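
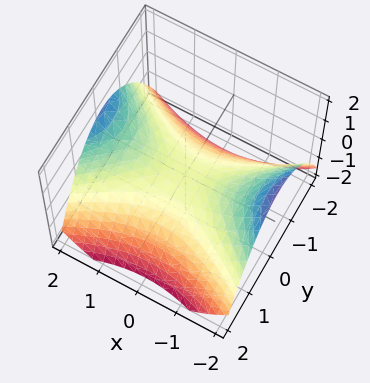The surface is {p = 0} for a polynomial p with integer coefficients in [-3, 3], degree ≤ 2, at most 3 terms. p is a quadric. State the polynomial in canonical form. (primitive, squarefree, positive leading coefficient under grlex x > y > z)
(a) Degree: a hyperbolic paraboloid; a quadric, so deg p = 2.
(b) Symmetries: it's symmetric under y → −y, forcing even powers of y; mirror symmetry x ↦ −x ⇒ only even powers of x.
(c) Reading off the gridlines: it meets the y-axis at y = 0 (among the integer gridlines); it crosses the x-axis at the gridline x = 0; it crosses the z-axis at the gridline z = 0.
(d) The integer polynomial consistent with all of this is the stated p.

x^2 - 2*y^2 - 3*z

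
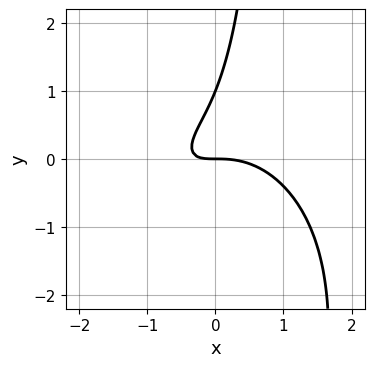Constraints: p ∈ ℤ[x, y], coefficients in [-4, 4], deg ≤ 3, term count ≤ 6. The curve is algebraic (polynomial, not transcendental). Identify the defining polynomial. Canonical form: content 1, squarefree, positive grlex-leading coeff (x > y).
2*x^3 + 2*x*y^2 + 3*x*y - 2*y^2 + 2*y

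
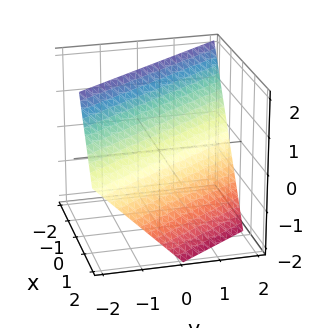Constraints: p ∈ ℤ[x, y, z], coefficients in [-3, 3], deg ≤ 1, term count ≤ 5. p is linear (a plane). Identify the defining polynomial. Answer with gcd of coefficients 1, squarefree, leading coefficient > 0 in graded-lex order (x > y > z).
3*x + 2*y + 2*z - 2

1. deg p = 1. The surface is flat (a plane).
2. Observable constraints: it meets the y-axis at y = 1 (among the integer gridlines); it meets the z-axis at z = 1 (among the integer gridlines).
3. Assembling these constraints gives the stated polynomial.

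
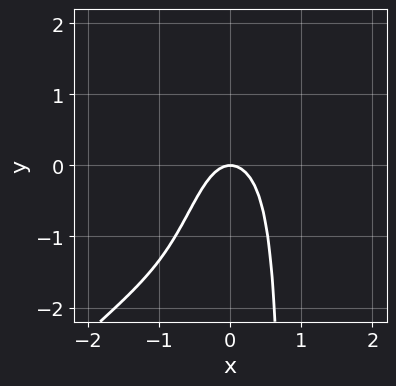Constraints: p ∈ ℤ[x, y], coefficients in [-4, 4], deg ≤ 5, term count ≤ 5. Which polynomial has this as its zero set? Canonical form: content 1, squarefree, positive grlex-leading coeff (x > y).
1. Degree: a generic line meets the curve in up to 4 points, so deg p = 4.
2. From the axis intercepts and sections: it crosses the x-axis at the gridline x = 0; it meets the y-axis at y = 0 (among the integer gridlines).
3. Matching integer coefficients to the picture gives p.

2*x^4 - 2*x^3*y + 2*x^2 + y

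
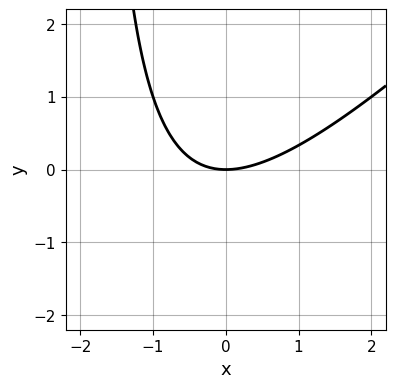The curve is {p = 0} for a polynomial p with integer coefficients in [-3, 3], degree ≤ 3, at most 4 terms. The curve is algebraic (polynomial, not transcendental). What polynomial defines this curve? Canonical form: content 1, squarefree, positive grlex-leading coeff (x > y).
x^2 - x*y - 2*y

(a) The degree is 2 — the shape is more complex than any degree-1 curve.
(b) Observable constraints: one y-axis crossing is at y = 0; one x-axis crossing is at x = 0.
(c) Fitting integer coefficients to these (and the overall shape) gives p.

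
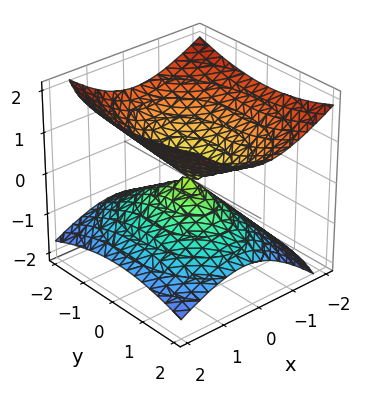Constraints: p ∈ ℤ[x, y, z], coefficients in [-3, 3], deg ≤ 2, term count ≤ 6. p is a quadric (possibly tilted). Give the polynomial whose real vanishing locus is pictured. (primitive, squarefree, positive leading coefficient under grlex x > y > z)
First, I count 2 distinct pieces.
Then, degree: no degree-1 surface has this shape, so deg p = 2.
Then, against the integer gridlines: one x-axis crossing is at x = 0; one y-axis crossing is at y = 0; it crosses the z-axis at the gridline z = 0.
Finally, solving for integer coefficients yields p as stated.

2*x^2 + x*z + y^2 - 3*z^2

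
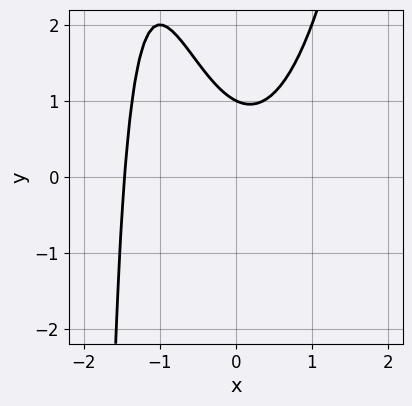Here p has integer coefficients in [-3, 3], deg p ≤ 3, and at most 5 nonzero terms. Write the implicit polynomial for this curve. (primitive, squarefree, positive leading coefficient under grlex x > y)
First, deg p = 3. A generic line meets the curve in up to 3 points.
Then, reading off the gridlines: it crosses the y-axis at the gridline y = 1.
Finally, solving for integer coefficients yields p as stated.

2*x^3 + 2*x^2 - x*y - 2*y + 2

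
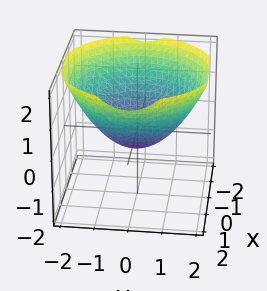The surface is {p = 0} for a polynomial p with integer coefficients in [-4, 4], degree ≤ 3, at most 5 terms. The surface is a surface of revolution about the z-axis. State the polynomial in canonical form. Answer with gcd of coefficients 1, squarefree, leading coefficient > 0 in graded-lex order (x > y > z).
deg p = 2. The shape is more complex than any degree-1 surface.
Symmetries: the surface is invariant under rotation about z: p = q(x² + y², z).
Observable constraints: the x-axis gridline crossings are at x ∈ {-1, 1}; a circular section at z = 1 has radius between 1 and 2.
Solving for integer coefficients yields p as stated. Check: (0, -1, 0) on the y-axis lies on the surface, and p(0, -1, 0) = 0. ✓

x^2 + y^2 - 2*z - 1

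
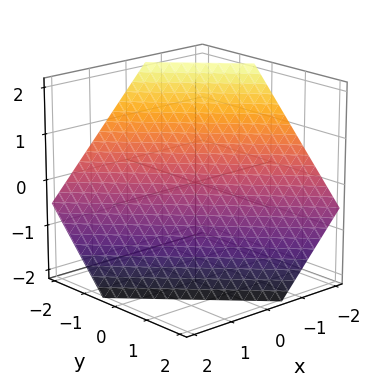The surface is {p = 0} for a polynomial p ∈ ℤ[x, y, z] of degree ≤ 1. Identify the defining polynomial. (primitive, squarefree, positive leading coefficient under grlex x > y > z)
3*x + 3*y + 3*z + 2

First, deg p = 1.
Finally, the integer polynomial consistent with all of this is the stated p.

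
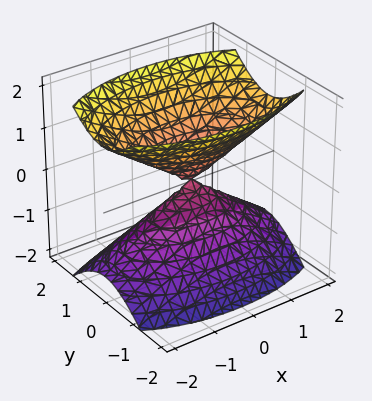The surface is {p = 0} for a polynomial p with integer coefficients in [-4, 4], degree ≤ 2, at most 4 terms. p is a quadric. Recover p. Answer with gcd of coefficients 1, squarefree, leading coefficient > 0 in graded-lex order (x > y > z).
x^2 + 3*y^2 - 2*z^2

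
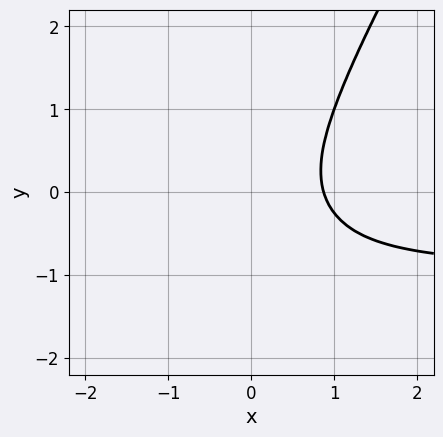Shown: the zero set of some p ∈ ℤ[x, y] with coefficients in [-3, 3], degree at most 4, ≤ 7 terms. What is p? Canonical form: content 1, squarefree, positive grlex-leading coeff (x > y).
First, degree: a generic line meets the curve in up to 4 points, so deg p = 4.
Next, against the integer gridlines: it misses every integer gridline on the y-axis.
Finally, fitting integer coefficients to these (and the overall shape) gives p.

3*x^3*y - 2*x^2*y^2 + 3*x^3 - 2*y^2 - 2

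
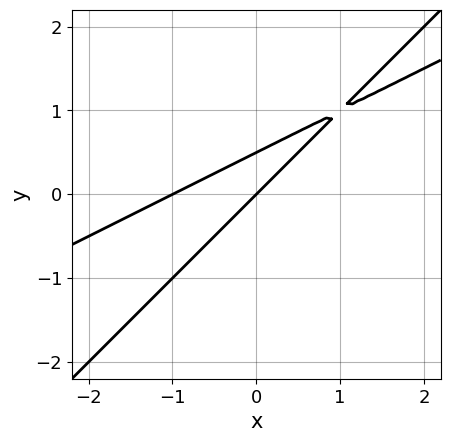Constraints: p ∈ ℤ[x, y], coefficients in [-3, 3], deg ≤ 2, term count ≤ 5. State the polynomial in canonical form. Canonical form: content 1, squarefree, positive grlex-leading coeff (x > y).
1. The degree is 2 — no degree-1 curve has this shape.
2. Against the integer gridlines: it meets the y-axis at y = 0 (among the integer gridlines); the x-axis gridline crossings are at x ∈ {-1, 0}.
3. Fitting integer coefficients to these (and the overall shape) gives p.

x^2 - 3*x*y + 2*y^2 + x - y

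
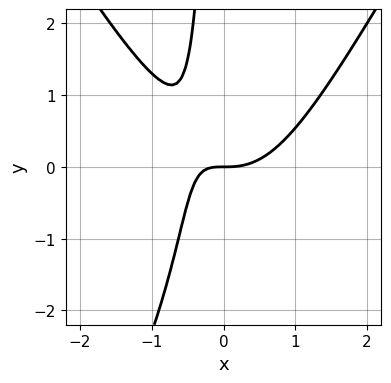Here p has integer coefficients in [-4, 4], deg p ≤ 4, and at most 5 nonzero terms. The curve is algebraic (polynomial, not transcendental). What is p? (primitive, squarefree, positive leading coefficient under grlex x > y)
First, the degree is 3 — the shape is more complex than any degree-2 curve.
Next, reading off the gridlines: one y-axis crossing is at y = 0; one x-axis crossing is at x = 0.
Finally, fitting integer coefficients to these (and the overall shape) gives p.

3*x^3 - x*y^2 - 3*x*y - 2*y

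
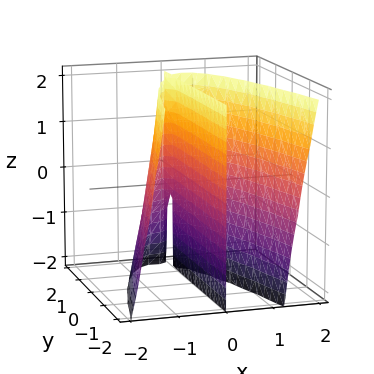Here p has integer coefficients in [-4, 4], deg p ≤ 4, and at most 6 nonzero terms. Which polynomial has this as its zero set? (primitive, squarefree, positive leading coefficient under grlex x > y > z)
Degree: a generic line meets the surface in up to 3 points, so deg p = 3.
Reading off the gridlines: the x-axis gridline crossings are at x ∈ {-1, 0, 1}; the visible y-axis segment lies entirely on the surface; the visible z-axis segment lies entirely on the surface.
Assembling these constraints gives the stated polynomial.

3*x^3 - x^2*z + 2*x*y - 3*x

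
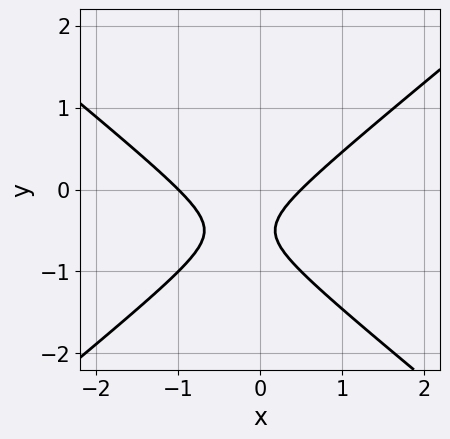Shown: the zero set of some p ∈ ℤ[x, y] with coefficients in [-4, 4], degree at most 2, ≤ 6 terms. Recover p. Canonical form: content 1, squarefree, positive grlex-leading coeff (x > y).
2*x^2 - 3*y^2 + x - 3*y - 1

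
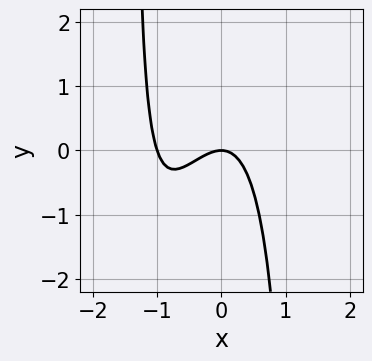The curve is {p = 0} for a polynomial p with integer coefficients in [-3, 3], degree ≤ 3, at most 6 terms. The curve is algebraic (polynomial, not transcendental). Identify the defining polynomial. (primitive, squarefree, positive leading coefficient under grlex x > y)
3*x^3 - x^2*y + 3*x^2 + 2*y

First, deg p = 3. No degree-2 curve has this shape.
Next, from the axis intercepts and sections: it meets the y-axis at y = 0 (among the integer gridlines); among the integer gridlines, it crosses the x-axis at x ∈ {-1, 0}.
Finally, solving for integer coefficients yields p as stated.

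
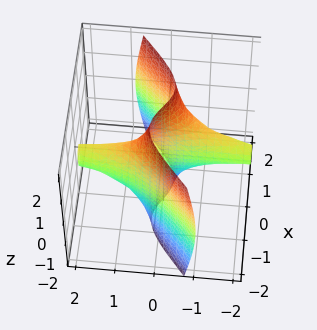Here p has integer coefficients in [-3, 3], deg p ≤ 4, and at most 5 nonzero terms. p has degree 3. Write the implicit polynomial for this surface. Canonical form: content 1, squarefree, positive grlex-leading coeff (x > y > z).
2*x^3 - 3*x^2*y - y*z^2 - 3*x

1. Degree: no degree-2 surface has this shape, so deg p = 3.
2. From the visible intercepts: one x-axis crossing is at x = 0; the visible z-axis segment lies entirely on the surface; the visible y-axis segment lies entirely on the surface.
3. Fitting integer coefficients to these (and the overall shape) gives p.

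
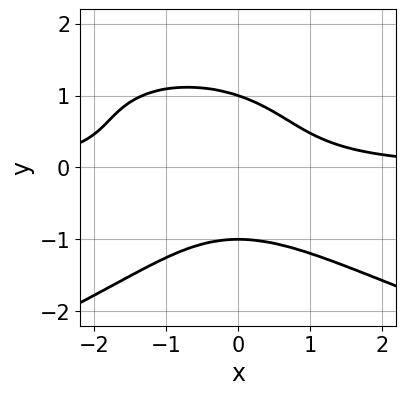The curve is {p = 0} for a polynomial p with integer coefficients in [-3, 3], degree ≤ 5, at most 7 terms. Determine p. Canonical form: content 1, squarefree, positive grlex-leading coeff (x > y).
(a) Degree: a generic line meets the curve in up to 4 points, so deg p = 4.
(b) Observable constraints: no x-intercept at any integer in the box; the y-axis gridline crossings are at y ∈ {-1, 1}.
(c) Solving for integer coefficients yields p as stated.

3*y^4 + 3*x^2*y + 2*x*y^2 + 2*x*y - 3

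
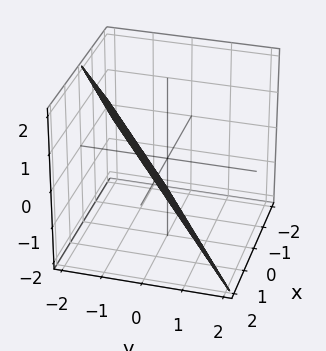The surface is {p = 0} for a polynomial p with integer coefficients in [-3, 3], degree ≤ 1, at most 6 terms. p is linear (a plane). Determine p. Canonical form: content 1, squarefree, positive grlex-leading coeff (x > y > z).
1. deg p = 1.
2. Checking where it meets the axes: it crosses the x-axis at the gridline x = 1; it crosses the z-axis at the gridline z = -1.
3. These observations pin down the coefficients.

2*x - 3*y - 2*z - 2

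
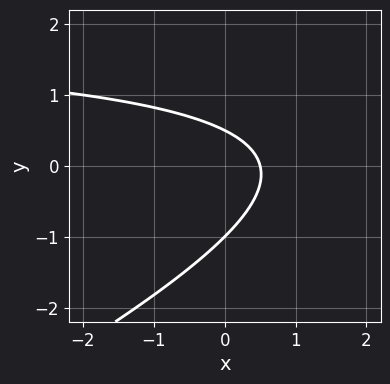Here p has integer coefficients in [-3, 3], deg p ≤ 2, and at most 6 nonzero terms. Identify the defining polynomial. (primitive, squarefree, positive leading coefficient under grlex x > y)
(a) Degree: no degree-1 curve has this shape, so deg p = 2.
(b) From the visible intercepts: one y-axis crossing is at y = -1.
(c) Assembling these constraints gives the stated polynomial.

x*y - 2*y^2 - 2*x - y + 1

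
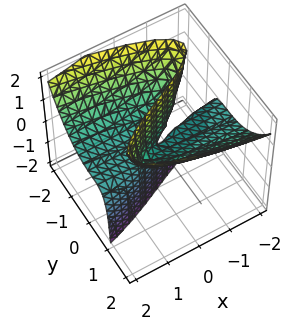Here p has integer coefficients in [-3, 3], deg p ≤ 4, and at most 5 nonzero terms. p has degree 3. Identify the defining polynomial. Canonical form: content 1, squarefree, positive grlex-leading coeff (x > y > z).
First, the degree is 3 — a generic line meets the surface in up to 3 points.
Then, against the integer gridlines: the visible z-axis segment lies entirely on the surface; every point of the x-axis in the box is on the surface; it crosses the y-axis at the gridline y = 0.
Finally, together with the visible shape, these determine p as stated.

y^3 + x*z - 2*y*z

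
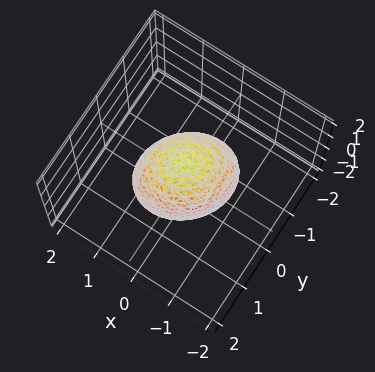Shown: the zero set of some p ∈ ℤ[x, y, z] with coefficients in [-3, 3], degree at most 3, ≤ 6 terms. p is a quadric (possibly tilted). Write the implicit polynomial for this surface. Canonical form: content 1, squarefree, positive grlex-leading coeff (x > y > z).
deg p = 2. No degree-1 surface has this shape.
Observable constraints: the x-axis gridline crossings are at x ∈ {-1, 1}; the y-axis gridline crossings are at y ∈ {-1, 1}.
The integer polynomial consistent with all of this is the stated p.

2*x^2 - x*y + 2*y^2 + z^2 - 2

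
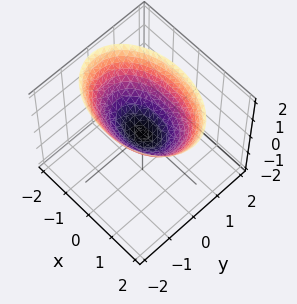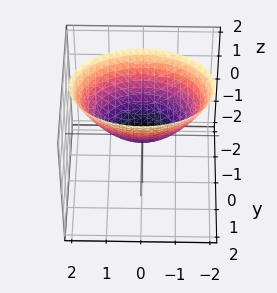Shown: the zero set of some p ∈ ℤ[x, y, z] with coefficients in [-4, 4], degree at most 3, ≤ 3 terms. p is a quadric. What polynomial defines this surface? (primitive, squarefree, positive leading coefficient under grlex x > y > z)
x^2 + 2*y^2 - 2*z

deg p = 2.
Symmetries: mirror symmetry x ↦ −x ⇒ only even powers of x; it's symmetric under y → −y, forcing even powers of y.
Against the integer gridlines: one z-axis crossing is at z = 0; it meets the y-axis at y = 0 (among the integer gridlines).
Solving for integer coefficients yields p as stated.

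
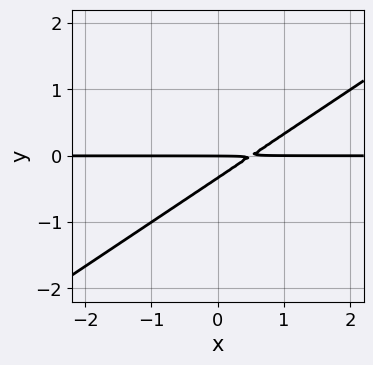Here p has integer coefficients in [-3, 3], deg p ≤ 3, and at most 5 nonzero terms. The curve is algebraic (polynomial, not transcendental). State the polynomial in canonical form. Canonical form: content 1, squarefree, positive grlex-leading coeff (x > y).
1. The degree is 2 — a generic line meets the curve in up to 2 points.
2. From the visible intercepts: one y-axis crossing is at y = 0; the visible x-axis segment lies entirely on the curve.
3. Together with the visible shape, these determine p as stated.

2*x*y - 3*y^2 - y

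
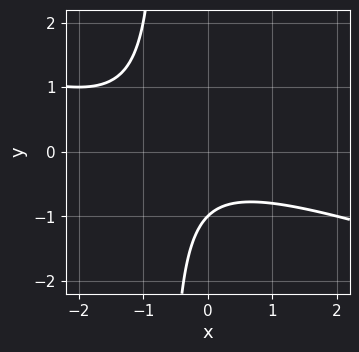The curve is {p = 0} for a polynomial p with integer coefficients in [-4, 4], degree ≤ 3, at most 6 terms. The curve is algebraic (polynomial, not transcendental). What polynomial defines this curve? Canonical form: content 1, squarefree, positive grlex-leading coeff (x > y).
1. The degree is 2 — a generic line meets the curve in up to 2 points.
2. Reading off the gridlines: one y-axis crossing is at y = -1; no x-intercept at any integer in the box.
3. Solving for integer coefficients yields p as stated.

x^2 + 3*x*y + x + 2*y + 2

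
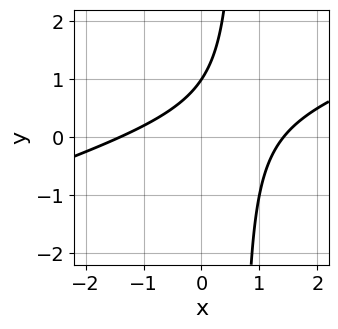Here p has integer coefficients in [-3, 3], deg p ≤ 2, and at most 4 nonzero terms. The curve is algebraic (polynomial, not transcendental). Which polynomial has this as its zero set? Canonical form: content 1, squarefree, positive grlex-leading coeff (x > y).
(a) Degree: no degree-1 curve has this shape, so deg p = 2.
(b) From the visible intercepts: one y-axis crossing is at y = 1.
(c) The integer polynomial consistent with all of this is the stated p.

x^2 - 3*x*y + 2*y - 2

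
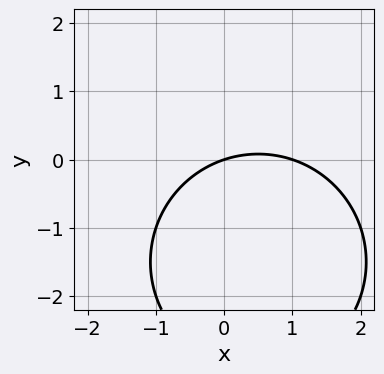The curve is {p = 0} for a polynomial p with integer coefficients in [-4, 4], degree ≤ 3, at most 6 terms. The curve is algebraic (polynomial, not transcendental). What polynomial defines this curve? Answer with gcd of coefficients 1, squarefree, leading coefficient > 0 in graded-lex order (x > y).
(a) The degree is 2 — a generic line meets the curve in up to 2 points.
(b) From the axis intercepts and sections: the x-axis gridline crossings are at x ∈ {0, 1}; it crosses the y-axis at the gridline y = 0.
(c) These observations pin down the coefficients.

x^2 + y^2 - x + 3*y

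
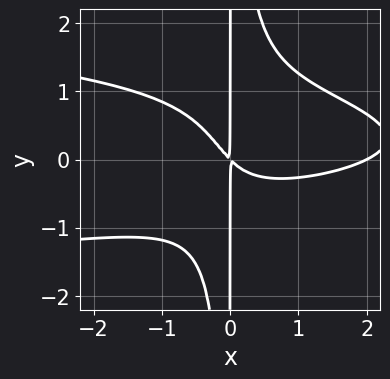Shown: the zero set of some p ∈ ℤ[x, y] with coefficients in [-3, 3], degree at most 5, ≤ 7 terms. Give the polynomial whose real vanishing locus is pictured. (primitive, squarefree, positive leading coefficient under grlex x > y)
First, degree: the shape is more complex than any degree-3 curve, so deg p = 4.
Then, reading off the gridlines: the visible y-axis segment lies entirely on the curve; it crosses the x-axis at the gridline x = 2.
Finally, matching integer coefficients to the picture gives p.

3*x^2*y^2 + x^3 - x^2*y - 2*x^2 - 2*x*y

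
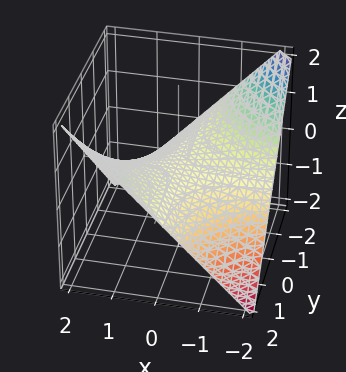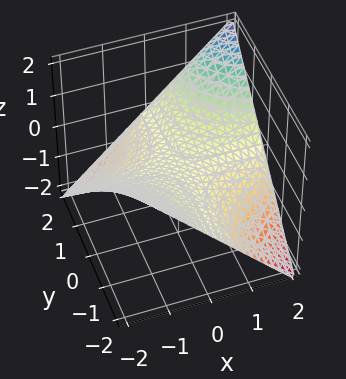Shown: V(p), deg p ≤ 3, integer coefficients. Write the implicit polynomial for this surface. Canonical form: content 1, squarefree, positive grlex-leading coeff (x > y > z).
deg p = 2.
Against the integer gridlines: every point of the y-axis in the box is on the surface; one z-axis crossing is at z = 0; the visible x-axis segment lies entirely on the surface.
These observations pin down the coefficients.

x*y - 2*z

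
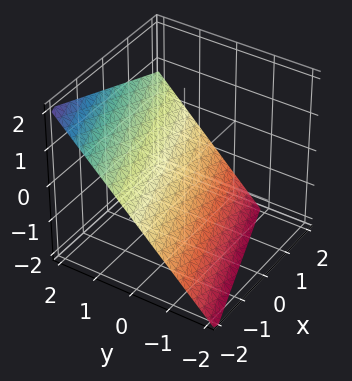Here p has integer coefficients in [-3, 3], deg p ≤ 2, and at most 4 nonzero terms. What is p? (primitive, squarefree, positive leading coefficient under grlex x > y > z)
The degree is 1 — every cross-section is a straight line — this is a plane.
From the axis intercepts and sections: it crosses the x-axis at the gridline x = -2.
These observations pin down the coefficients.

x - 3*y + 3*z + 2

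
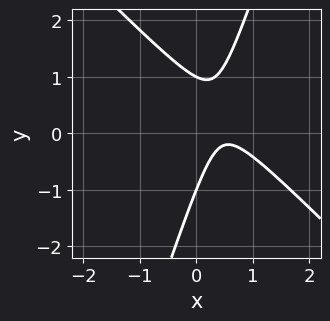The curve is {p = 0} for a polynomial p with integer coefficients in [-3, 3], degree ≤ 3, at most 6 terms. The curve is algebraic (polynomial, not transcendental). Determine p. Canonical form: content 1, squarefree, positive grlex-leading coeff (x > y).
3*x^2 + 2*x*y - y^2 - 3*x + 1

First, degree: no degree-1 curve has this shape, so deg p = 2.
Then, from the visible intercepts: no x-intercept at any integer in the box; among the integer gridlines, it crosses the y-axis at y ∈ {-1, 1}.
Finally, matching integer coefficients to the picture gives p.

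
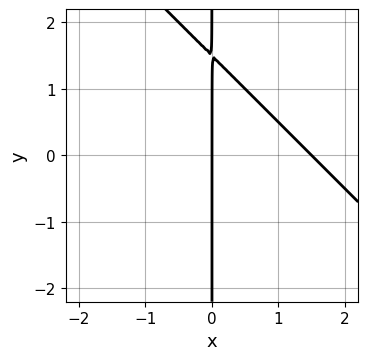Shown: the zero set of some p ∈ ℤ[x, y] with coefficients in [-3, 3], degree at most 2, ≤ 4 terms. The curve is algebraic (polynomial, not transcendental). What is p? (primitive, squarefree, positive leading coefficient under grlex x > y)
2*x^2 + 2*x*y - 3*x

1. Degree: no degree-1 curve has this shape, so deg p = 2.
2. From the visible intercepts: the visible y-axis segment lies entirely on the curve; one x-axis crossing is at x = 0.
3. Solving for integer coefficients yields p as stated.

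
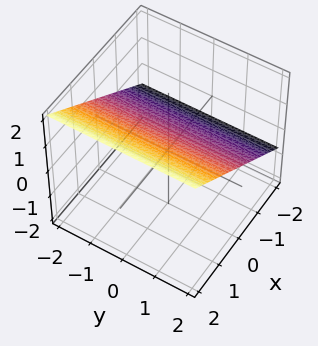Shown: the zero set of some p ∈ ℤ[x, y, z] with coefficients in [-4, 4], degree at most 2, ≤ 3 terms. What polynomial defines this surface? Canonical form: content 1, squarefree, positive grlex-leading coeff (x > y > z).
2*x - 3*z + 2

(a) deg p = 1. The surface is flat (a plane).
(b) Reading off the gridlines: the surface avoids every integer y-axis point in the box; it meets the x-axis at x = -1 (among the integer gridlines).
(c) Fitting integer coefficients to these (and the overall shape) gives p.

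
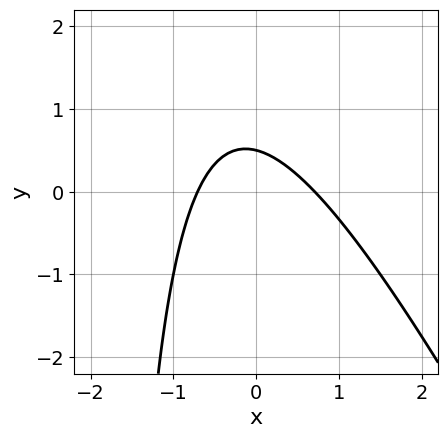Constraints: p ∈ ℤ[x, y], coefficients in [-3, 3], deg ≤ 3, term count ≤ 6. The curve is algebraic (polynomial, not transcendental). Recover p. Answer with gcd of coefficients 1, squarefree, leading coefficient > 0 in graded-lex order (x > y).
First, degree: a generic line meets the curve in up to 2 points, so deg p = 2.
Finally, matching integer coefficients to the picture gives p.

2*x^2 + x*y + 2*y - 1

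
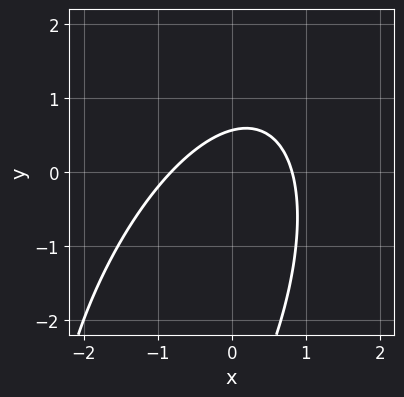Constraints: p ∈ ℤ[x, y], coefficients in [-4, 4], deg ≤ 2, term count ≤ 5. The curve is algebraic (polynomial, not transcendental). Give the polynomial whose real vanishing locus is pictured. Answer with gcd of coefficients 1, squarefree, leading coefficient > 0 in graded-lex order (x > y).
(a) The degree is 2 — no degree-1 curve has this shape.
(b) Solving for integer coefficients yields p as stated.

3*x^2 - 2*x*y + y^2 + 3*y - 2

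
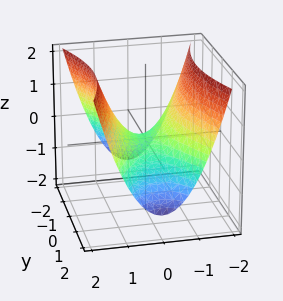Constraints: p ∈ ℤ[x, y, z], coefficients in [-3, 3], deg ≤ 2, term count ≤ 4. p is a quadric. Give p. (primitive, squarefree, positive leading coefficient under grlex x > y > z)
3*x^2 - y^2 - 3*z

1. Degree: a saddle surface; a quadric, so deg p = 2.
2. Symmetries: mirror symmetry y ↦ −y ⇒ only even powers of y; it's symmetric under x → −x, forcing even powers of x.
3. Checking where it meets the axes: one z-axis crossing is at z = 0; it meets the y-axis at y = 0 (among the integer gridlines).
4. Fitting integer coefficients to these (and the overall shape) gives p.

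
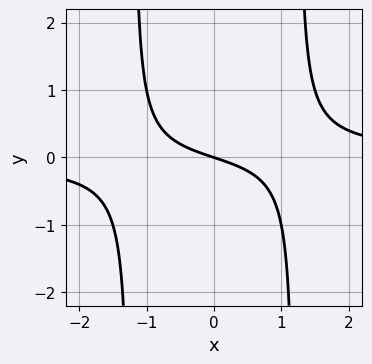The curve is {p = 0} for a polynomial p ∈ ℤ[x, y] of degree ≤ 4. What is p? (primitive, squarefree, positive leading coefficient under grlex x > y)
2*x^2*y - x - 3*y

First, deg p = 3. No degree-2 curve has this shape.
Next, against the integer gridlines: it crosses the x-axis at the gridline x = 0; one y-axis crossing is at y = 0.
Finally, together with the visible shape, these determine p as stated.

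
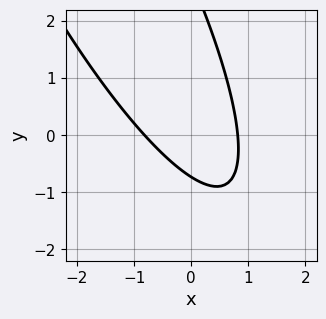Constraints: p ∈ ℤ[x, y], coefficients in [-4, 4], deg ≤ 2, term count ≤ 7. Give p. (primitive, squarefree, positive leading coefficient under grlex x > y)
(a) deg p = 2. A generic line meets the curve in up to 2 points.
(b) The integer polynomial consistent with all of this is the stated p.

3*x^2 + 3*x*y + y^2 - 2*y - 2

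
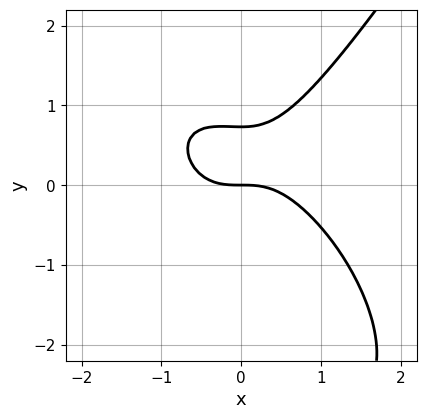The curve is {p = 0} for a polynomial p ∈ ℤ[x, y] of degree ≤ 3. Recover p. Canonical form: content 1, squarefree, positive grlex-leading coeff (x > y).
(a) deg p = 3. A generic line meets the curve in up to 3 points.
(b) Observable constraints: it meets the y-axis at y = 0 (among the integer gridlines); it crosses the x-axis at the gridline x = 0.
(c) Assembling these constraints gives the stated polynomial.

2*x^3 + x^2*y - y^3 - 2*y^2 + 2*y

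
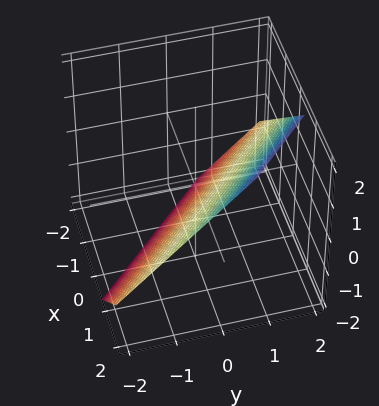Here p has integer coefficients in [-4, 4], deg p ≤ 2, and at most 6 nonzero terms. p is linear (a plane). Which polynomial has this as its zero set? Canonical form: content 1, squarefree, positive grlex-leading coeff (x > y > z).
3*x + 3*y - 3*z - 2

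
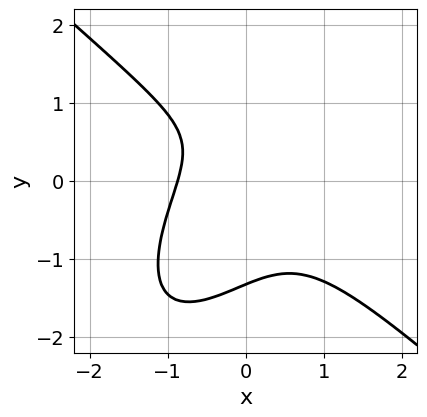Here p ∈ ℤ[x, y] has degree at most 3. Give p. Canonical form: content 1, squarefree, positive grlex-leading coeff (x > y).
deg p = 3.
Putting this together gives p.

3*x^3 - 2*x*y^2 + 2*y^3 - 2*y + 2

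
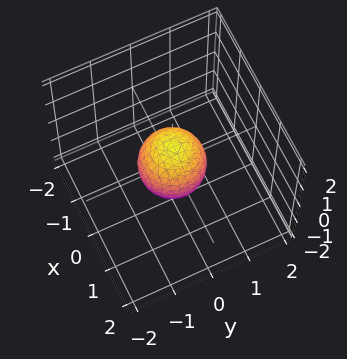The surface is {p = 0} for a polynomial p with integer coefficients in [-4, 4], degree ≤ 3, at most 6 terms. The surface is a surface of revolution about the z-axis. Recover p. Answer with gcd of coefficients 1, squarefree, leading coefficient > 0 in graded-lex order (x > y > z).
3*x^2 + 3*y^2 + 2*z^2 - 2

1. The degree is 2 — no degree-1 surface has this shape.
2. By symmetry, the surface is invariant under rotation about z: p = q(x² + y², z).
3. From the axis intercepts and sections: a circular section at z = 0 has radius between 0 and 1; the z-axis gridline crossings are at z ∈ {-1, 1}.
4. Assembling these constraints gives the stated polynomial.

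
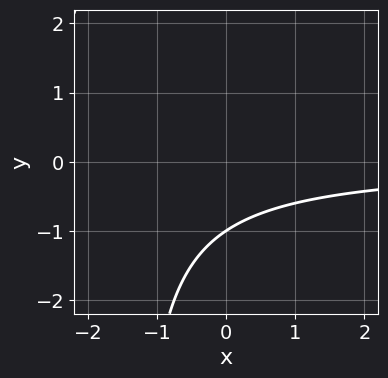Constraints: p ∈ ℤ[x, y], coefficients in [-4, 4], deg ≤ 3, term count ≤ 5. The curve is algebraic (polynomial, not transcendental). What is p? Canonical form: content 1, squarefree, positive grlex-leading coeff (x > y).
2*x*y + 3*y + 3

1. deg p = 2. A generic line meets the curve in up to 2 points.
2. Reading off the gridlines: it misses every integer gridline on the x-axis; it crosses the y-axis at the gridline y = -1.
3. Solving for integer coefficients yields p as stated.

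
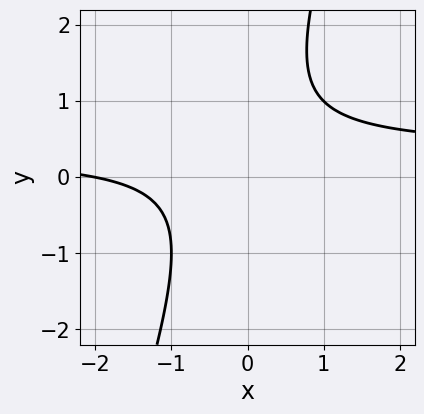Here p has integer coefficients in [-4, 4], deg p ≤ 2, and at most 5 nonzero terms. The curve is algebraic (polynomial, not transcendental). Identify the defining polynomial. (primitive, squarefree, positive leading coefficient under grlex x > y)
3*x*y - y^2 - x + y - 2

(a) The degree is 2 — the shape is more complex than any degree-1 curve.
(b) Observable constraints: it meets the x-axis at x = -2 (among the integer gridlines); no y-intercept at any integer in the box.
(c) Fitting integer coefficients to these (and the overall shape) gives p.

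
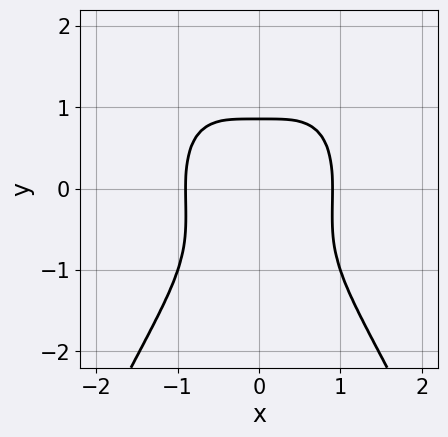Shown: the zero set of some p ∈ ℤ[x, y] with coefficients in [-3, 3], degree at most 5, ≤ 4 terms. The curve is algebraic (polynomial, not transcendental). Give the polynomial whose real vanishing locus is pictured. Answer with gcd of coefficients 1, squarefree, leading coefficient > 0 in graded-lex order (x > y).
3*x^4 + 2*y^3 + y^2 - 2

Degree: a generic line meets the curve in up to 4 points, so deg p = 4.
Symmetries: mirror symmetry x ↦ −x ⇒ only even powers of x.
The integer polynomial consistent with all of this is the stated p.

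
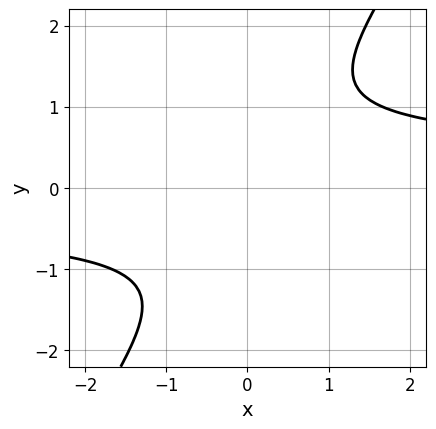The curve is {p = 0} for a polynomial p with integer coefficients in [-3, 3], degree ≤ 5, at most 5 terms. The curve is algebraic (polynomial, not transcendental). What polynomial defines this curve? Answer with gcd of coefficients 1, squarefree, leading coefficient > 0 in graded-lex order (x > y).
deg p = 4. The shape is more complex than any degree-3 curve.
Against the integer gridlines: it misses every integer gridline on the x-axis; the curve avoids every integer y-axis point in the box.
Putting this together gives p.

3*x*y^3 - 2*y^4 - 3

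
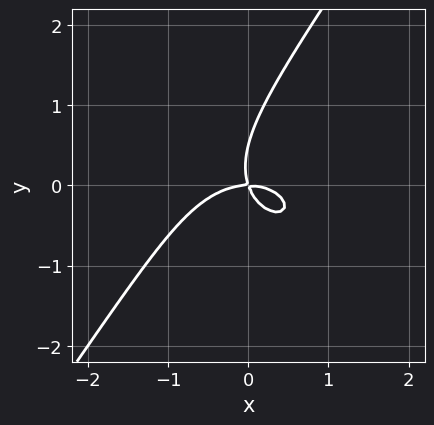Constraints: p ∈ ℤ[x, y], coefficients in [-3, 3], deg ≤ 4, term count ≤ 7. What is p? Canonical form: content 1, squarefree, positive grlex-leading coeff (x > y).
(a) deg p = 3. A generic line meets the curve in up to 3 points.
(b) From the visible intercepts: it crosses the y-axis at the gridline y = 0; it crosses the x-axis at the gridline x = 0.
(c) Matching integer coefficients to the picture gives p.

2*x^3 + 2*x*y^2 - 2*y^3 + 3*x*y + y^2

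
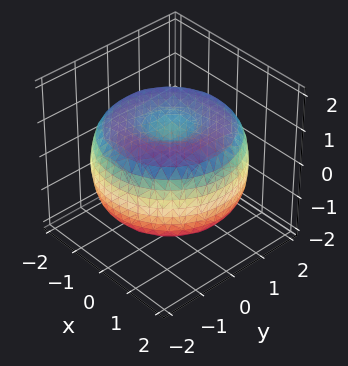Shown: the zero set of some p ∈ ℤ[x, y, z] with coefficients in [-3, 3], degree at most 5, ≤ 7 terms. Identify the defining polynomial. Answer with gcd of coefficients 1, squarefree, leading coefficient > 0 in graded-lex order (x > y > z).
x^4 + 2*x^2*y^2 + y^4 - 3*x^2 - 3*y^2 + 3*z^2 - 2

First, deg p = 4.
Then, by symmetry, every cross-section ⟂ z is a circle, so x, y appear only via x² + y².
Then, checking where it meets the axes: a circular section at z = 0 has radius between 1 and 2.
Finally, solving for integer coefficients yields p as stated.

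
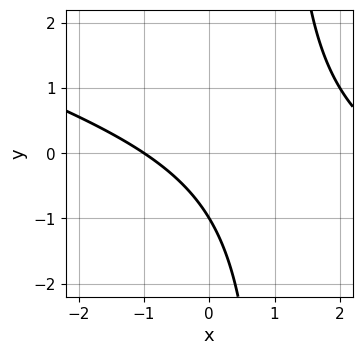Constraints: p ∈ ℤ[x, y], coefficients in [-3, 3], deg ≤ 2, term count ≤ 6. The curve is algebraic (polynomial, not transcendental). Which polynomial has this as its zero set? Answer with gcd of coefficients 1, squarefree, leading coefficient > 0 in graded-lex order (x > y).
x^2 + 3*x*y - 2*x - 3*y - 3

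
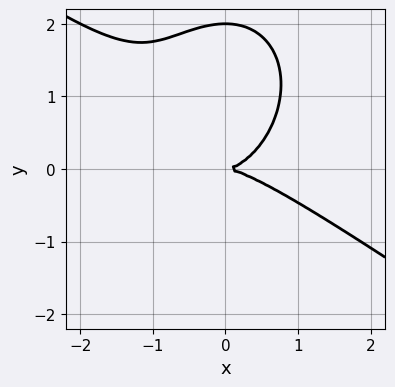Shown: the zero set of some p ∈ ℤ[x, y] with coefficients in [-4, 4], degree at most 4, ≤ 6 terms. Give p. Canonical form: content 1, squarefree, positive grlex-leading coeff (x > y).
x^3 + x^2*y + y^3 - 2*y^2

First, degree: the shape is more complex than any degree-2 curve, so deg p = 3.
Next, from the axis intercepts and sections: among the integer gridlines, it crosses the y-axis at y ∈ {0, 2}; it crosses the x-axis at the gridline x = 0.
Finally, matching integer coefficients to the picture gives p.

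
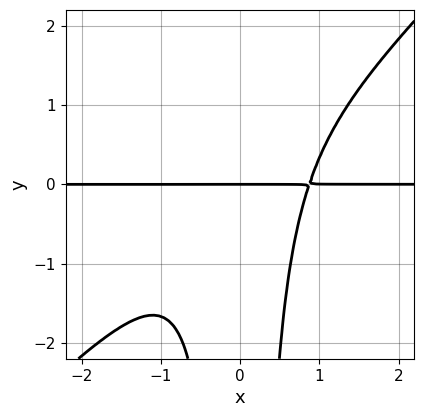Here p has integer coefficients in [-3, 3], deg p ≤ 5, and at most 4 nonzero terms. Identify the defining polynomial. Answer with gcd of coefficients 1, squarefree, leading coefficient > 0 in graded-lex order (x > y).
3*x^3*y - 3*x^2*y^2 - 2*y

(a) Degree: a generic line meets the curve in up to 4 points, so deg p = 4.
(b) Checking where it meets the axes: it meets the y-axis at y = 0 (among the integer gridlines); the visible x-axis segment lies entirely on the curve.
(c) Assembling these constraints gives the stated polynomial.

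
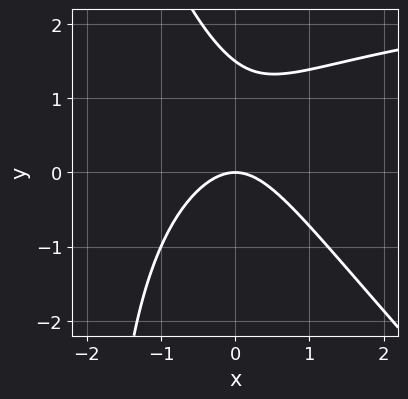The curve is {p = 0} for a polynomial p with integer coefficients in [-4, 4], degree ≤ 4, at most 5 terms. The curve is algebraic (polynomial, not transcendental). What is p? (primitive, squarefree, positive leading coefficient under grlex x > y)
1. Degree: no degree-2 curve has this shape, so deg p = 3.
2. From the axis intercepts and sections: one y-axis crossing is at y = 0; one x-axis crossing is at x = 0.
3. Solving for integer coefficients yields p as stated.

x^2*y + x*y^2 - 3*x^2 + 2*y^2 - 3*y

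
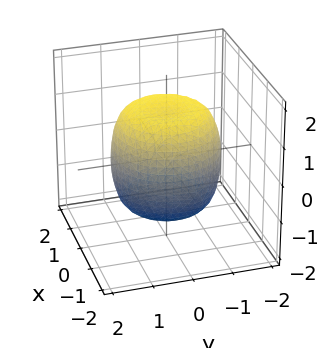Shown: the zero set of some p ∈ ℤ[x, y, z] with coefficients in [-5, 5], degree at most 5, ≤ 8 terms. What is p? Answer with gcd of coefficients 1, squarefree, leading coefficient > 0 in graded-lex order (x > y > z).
2*x^4 + 4*x^2*y^2 + 2*y^4 - 2*x^2 - 2*y^2 + 2*z^2 - 3

The degree is 4 — a generic line meets the surface in up to 4 points.
Symmetry: every cross-section ⟂ z is a circle, so x, y appear only via x² + y².
From the axis intercepts and sections: a circular section at z = -1 has radius between 1 and 2.
Solving for integer coefficients yields p as stated.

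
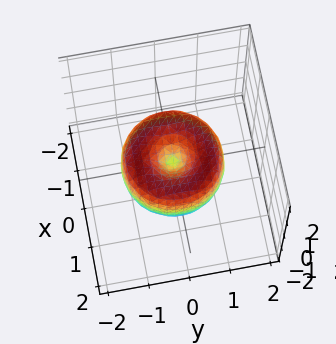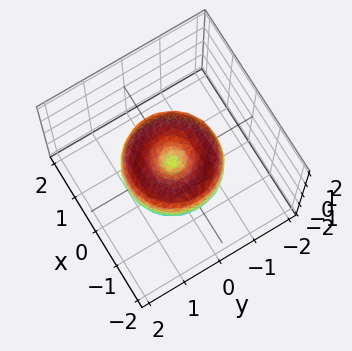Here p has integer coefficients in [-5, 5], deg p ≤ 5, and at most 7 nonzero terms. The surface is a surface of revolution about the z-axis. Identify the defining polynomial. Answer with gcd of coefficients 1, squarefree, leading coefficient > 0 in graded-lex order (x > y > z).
2*x^4 + 4*x^2*y^2 + 2*y^4 - 3*x^2 - 3*y^2 + 2*z^2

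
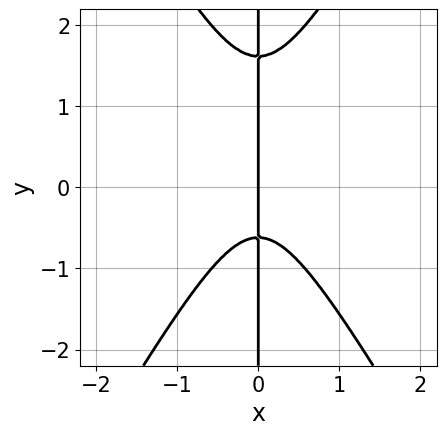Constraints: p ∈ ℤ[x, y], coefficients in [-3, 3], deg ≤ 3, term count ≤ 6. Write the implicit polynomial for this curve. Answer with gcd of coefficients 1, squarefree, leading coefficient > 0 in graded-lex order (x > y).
(a) Degree: a generic line meets the curve in up to 3 points, so deg p = 3.
(b) Checking where it meets the axes: one x-axis crossing is at x = 0; every point of the y-axis in the box is on the curve.
(c) These observations pin down the coefficients.

3*x^3 - x*y^2 + x*y + x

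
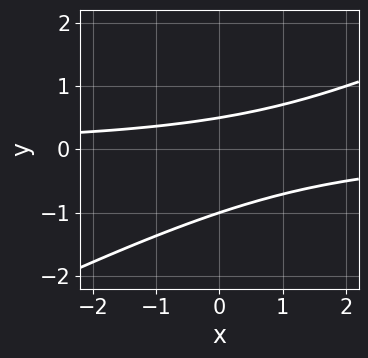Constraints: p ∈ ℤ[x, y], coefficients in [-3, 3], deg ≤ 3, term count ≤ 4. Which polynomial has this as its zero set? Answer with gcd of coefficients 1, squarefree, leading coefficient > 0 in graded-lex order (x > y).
deg p = 2. A generic line meets the curve in up to 2 points.
From the axis intercepts and sections: it meets the y-axis at y = -1 (among the integer gridlines); no x-intercept at any integer in the box.
Matching integer coefficients to the picture gives p.

x*y - 2*y^2 - y + 1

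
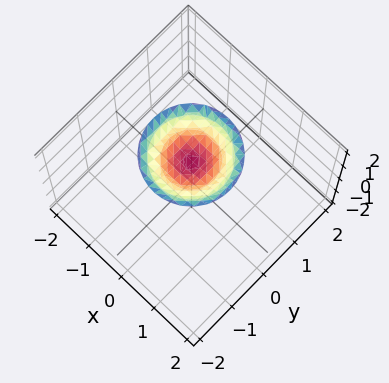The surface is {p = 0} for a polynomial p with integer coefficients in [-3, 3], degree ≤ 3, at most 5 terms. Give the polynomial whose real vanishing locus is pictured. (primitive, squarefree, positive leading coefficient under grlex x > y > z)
x^2 + y^2 - 2*z + 3

Degree: a generic line meets the surface in up to 2 points, so deg p = 2.
Symmetries: the surface is invariant under rotation about z: p = q(x² + y², z).
From the visible intercepts: it misses every integer gridline on the y-axis; the surface avoids every integer x-axis point in the box; a circular section at z = 2 has radius exactly 1.
Solving for integer coefficients yields p as stated.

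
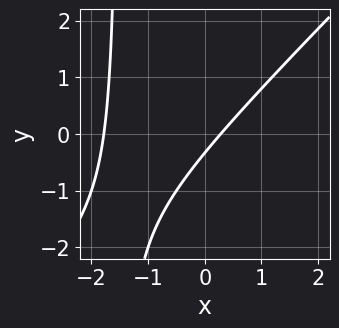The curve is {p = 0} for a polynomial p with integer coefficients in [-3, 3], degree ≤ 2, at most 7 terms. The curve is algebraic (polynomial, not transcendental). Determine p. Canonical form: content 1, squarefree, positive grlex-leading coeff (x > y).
2*x^2 - 2*x*y + 3*x - 3*y - 1

(a) Degree: no degree-1 curve has this shape, so deg p = 2.
(b) Solving for integer coefficients yields p as stated.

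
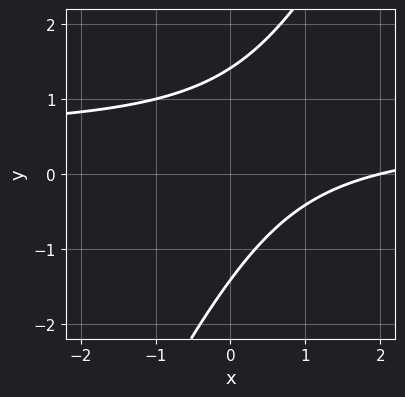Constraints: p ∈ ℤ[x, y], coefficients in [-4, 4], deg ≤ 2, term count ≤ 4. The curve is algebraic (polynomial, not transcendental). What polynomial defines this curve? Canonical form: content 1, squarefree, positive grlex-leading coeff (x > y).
1. deg p = 2. A generic line meets the curve in up to 2 points.
2. From the axis intercepts and sections: it meets the x-axis at x = 2 (among the integer gridlines).
3. The integer polynomial consistent with all of this is the stated p.

2*x*y - y^2 - x + 2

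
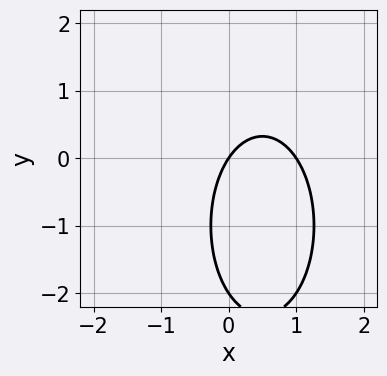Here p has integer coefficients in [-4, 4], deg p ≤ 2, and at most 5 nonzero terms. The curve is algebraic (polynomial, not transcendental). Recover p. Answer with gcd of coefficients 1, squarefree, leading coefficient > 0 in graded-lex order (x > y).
3*x^2 + y^2 - 3*x + 2*y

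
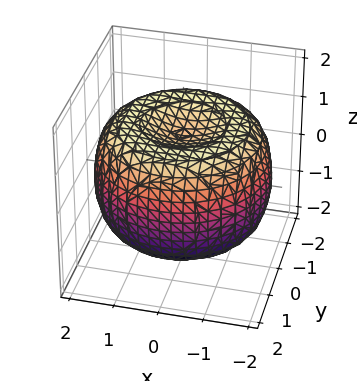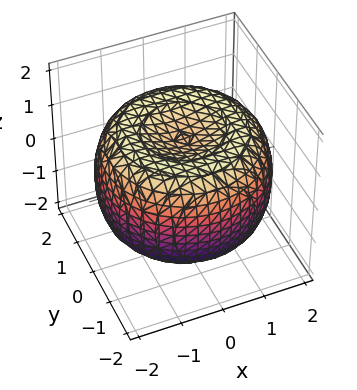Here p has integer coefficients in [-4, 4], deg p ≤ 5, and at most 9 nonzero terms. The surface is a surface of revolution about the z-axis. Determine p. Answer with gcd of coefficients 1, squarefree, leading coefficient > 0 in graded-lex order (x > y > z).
Degree: no degree-3 surface has this shape, so deg p = 4.
Symmetries: the z-axis is an axis of rotation, so x and y enter only as x² + y².
Against the integer gridlines: among the integer gridlines, it crosses the z-axis at z ∈ {-1, 1}; a circular section at z = 1 has radius between 1 and 2.
Assembling these constraints gives the stated polynomial.

x^4 + 2*x^2*y^2 + y^4 - 3*x^2 - 3*y^2 + 3*z^2 - 3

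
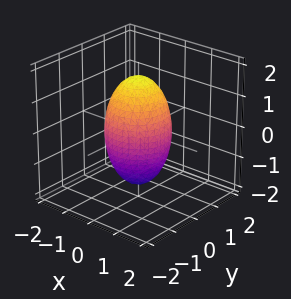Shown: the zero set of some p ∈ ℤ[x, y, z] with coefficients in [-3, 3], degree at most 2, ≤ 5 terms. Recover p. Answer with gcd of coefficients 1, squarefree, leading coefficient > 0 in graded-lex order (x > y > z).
The degree is 2 — a closed, bounded, convex surface; a quadric.
Symmetries: rotational symmetry about the z-axis ⇒ p depends on x, y only through x² + y²; it's symmetric under z → −z, forcing even powers of z.
Reading off the gridlines: a circular section at z = 0 has radius exactly 1; among the integer gridlines, it crosses the x-axis at x ∈ {-1, 1}.
Matching integer coefficients to the picture gives p.

3*x^2 + 3*y^2 + z^2 - 3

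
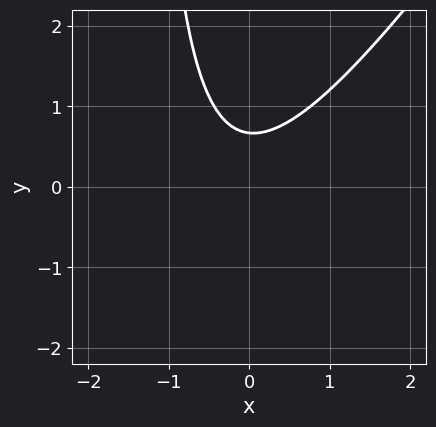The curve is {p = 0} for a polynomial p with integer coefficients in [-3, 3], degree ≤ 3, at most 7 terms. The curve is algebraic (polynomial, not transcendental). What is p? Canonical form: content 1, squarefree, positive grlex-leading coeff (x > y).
3*x^2 - 2*x*y + x - 3*y + 2

Degree: a generic line meets the curve in up to 2 points, so deg p = 2.
From the axis intercepts and sections: the curve avoids every integer x-axis point in the box.
Matching integer coefficients to the picture gives p.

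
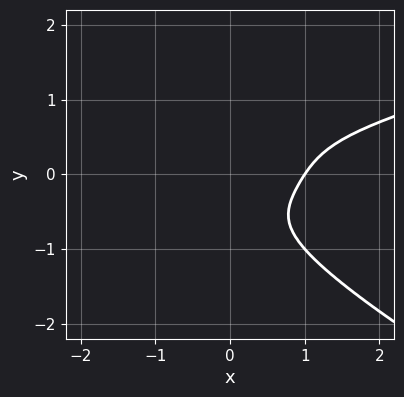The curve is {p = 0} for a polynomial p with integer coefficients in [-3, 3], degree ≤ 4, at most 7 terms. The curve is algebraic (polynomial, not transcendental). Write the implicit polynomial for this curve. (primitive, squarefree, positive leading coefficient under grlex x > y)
x*y^3 + 3*y^4 - x^3 + 2*x^2*y + 1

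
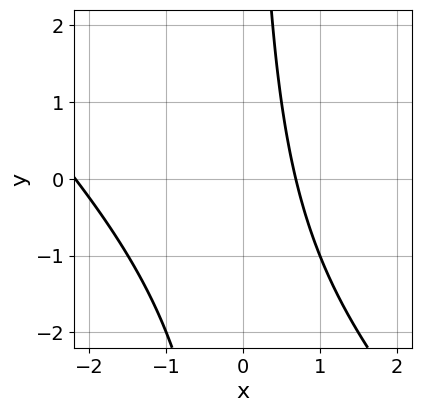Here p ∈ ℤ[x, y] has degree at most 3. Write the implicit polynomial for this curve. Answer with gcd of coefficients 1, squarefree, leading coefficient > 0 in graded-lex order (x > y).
2*x^2 + 2*x*y + 3*x - 3

(a) deg p = 2. No degree-1 curve has this shape.
(b) Observable constraints: no y-intercept at any integer in the box.
(c) The integer polynomial consistent with all of this is the stated p.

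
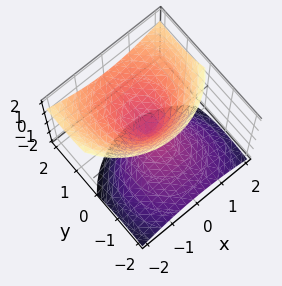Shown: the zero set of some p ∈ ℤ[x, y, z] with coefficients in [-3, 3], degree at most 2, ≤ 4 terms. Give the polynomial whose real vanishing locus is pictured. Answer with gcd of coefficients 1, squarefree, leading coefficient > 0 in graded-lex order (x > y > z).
deg p = 2. A generic line meets the surface in up to 2 points.
From the visible intercepts: it crosses the z-axis at the gridline z = 0; it crosses the x-axis at the gridline x = 0; one y-axis crossing is at y = 0.
Matching integer coefficients to the picture gives p.

2*x^2 + 2*y^2 - 3*y*z - 2*z^2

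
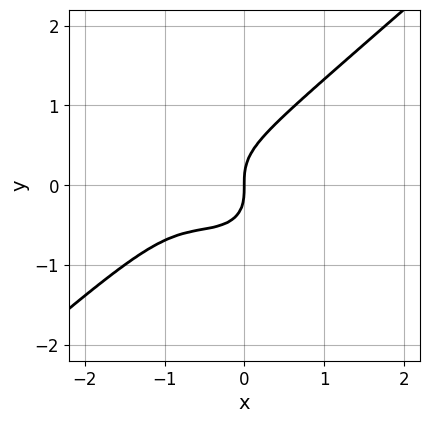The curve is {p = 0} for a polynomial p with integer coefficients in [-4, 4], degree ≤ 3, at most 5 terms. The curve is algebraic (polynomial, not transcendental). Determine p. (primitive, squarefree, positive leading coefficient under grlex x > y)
First, deg p = 3. A generic line meets the curve in up to 3 points.
Then, from the axis intercepts and sections: one y-axis crossing is at y = 0; it meets the x-axis at x = 0 (among the integer gridlines).
Finally, the integer polynomial consistent with all of this is the stated p.

2*x^3 - 3*y^3 + 3*x^2 + 2*x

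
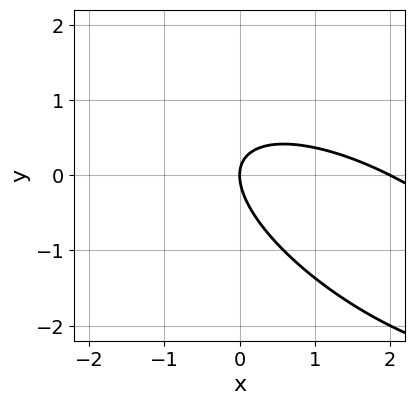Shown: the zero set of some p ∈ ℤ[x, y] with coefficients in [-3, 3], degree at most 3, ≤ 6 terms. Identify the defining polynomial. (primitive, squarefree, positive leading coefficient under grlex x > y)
1. Degree: no degree-1 curve has this shape, so deg p = 2.
2. Against the integer gridlines: the x-axis gridline crossings are at x ∈ {0, 2}; it meets the y-axis at y = 0 (among the integer gridlines).
3. Putting this together gives p.

x^2 + 2*x*y + 2*y^2 - 2*x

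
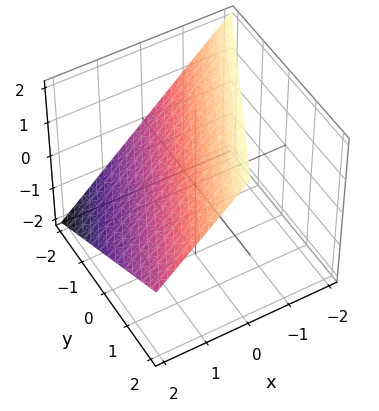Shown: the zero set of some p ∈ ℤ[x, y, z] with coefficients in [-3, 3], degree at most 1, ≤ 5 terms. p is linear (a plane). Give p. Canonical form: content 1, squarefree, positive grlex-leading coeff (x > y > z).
2*x - y + 2*z - 2

First, degree: the surface is flat (a plane), so deg p = 1.
Next, from the visible intercepts: it crosses the y-axis at the gridline y = -2; it meets the x-axis at x = 1 (among the integer gridlines).
Finally, together with the visible shape, these determine p as stated. Check: (0, 0, 1) on the z-axis lies on the surface, and p(0, 0, 1) = 0. ✓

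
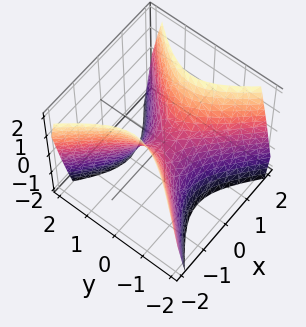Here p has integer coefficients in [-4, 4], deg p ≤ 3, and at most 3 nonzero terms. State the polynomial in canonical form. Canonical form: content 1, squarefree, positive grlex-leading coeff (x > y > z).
3*x^2 - 3*y^2 - 2*z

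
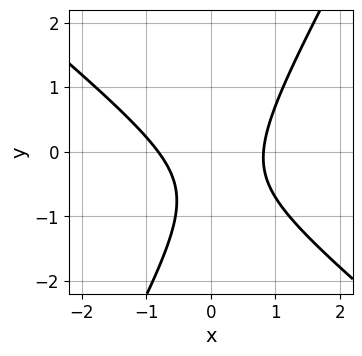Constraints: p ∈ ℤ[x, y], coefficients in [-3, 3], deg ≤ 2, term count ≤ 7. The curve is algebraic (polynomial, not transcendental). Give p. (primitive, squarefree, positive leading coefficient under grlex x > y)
(a) deg p = 2.
(b) From the axis intercepts and sections: no y-intercept at any integer in the box.
(c) The integer polynomial consistent with all of this is the stated p.

3*x^2 + 2*x*y - 2*y^2 - 2*y - 2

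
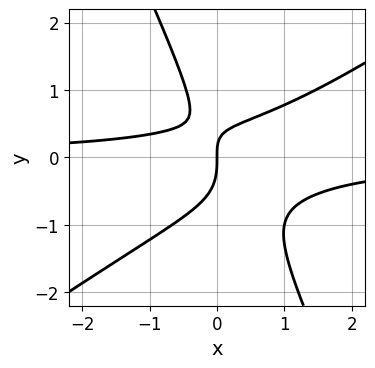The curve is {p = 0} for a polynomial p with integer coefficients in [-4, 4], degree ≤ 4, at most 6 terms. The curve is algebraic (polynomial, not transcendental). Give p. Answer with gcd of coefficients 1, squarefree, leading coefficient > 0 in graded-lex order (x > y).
3*x^2*y - 3*x*y^2 - 2*y^3 - 2*x*y + 2*x

First, deg p = 3. A generic line meets the curve in up to 3 points.
Then, reading off the gridlines: one x-axis crossing is at x = 0; one y-axis crossing is at y = 0.
Finally, solving for integer coefficients yields p as stated.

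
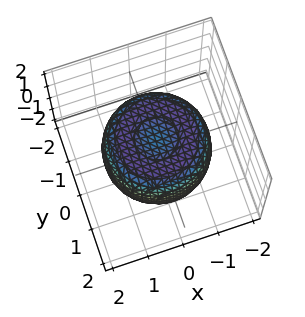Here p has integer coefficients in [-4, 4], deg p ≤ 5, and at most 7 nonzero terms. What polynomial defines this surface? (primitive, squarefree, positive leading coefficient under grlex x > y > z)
2*x^4 + 4*x^2*y^2 + 2*y^4 - 3*x^2 - 3*y^2 + 3*z^2 - 2

Degree: the shape is more complex than any degree-3 surface, so deg p = 4.
Symmetries: every cross-section ⟂ z is a circle, so x, y appear only via x² + y².
Reading off the gridlines: a circular section at z = -1 has radius between 0 and 1.
Fitting integer coefficients to these (and the overall shape) gives p.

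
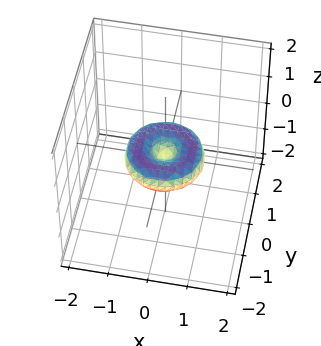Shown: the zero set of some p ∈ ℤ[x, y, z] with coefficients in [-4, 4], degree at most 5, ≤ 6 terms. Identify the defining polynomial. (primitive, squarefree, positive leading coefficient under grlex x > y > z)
x^4 + 2*x^2*y^2 + y^4 - x^2 - y^2 + 2*z^2

1. The degree is 4 — a generic line meets the surface in up to 4 points.
2. Symmetry: the z-axis is an axis of rotation, so x and y enter only as x² + y².
3. From the axis intercepts and sections: the y-axis gridline crossings are at y ∈ {-1, 0, 1}; one z-axis crossing is at z = 0; among the integer gridlines, it crosses the x-axis at x ∈ {-1, 0, 1}; a circular section at z = 0 has radius exactly 1.
4. Fitting integer coefficients to these (and the overall shape) gives p.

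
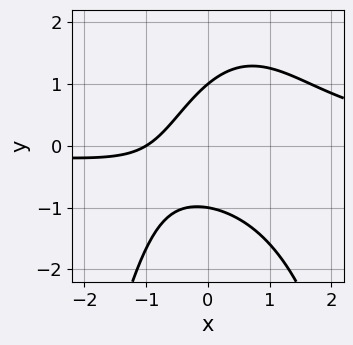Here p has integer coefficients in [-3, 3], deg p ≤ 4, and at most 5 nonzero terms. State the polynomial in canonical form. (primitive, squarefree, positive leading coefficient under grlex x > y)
1. Degree: the shape is more complex than any degree-2 curve, so deg p = 3.
2. Checking where it meets the axes: it meets the x-axis at x = -1 (among the integer gridlines); the y-axis gridline crossings are at y ∈ {-1, 1}.
3. Together with the visible shape, these determine p as stated.

3*x^2*y - 2*x*y + 3*y^2 - 3*x - 3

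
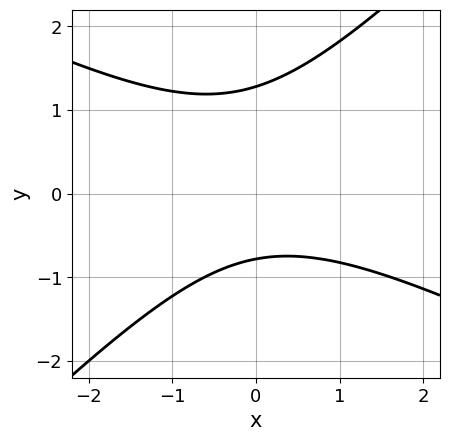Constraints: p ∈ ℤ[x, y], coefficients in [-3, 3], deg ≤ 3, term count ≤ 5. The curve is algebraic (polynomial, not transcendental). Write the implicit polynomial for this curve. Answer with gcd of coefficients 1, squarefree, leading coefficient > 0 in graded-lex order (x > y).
x^2 + x*y - 2*y^2 + y + 2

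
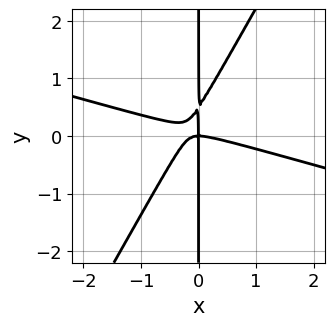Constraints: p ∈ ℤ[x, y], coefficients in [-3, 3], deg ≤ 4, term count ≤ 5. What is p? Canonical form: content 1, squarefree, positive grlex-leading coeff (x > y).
(a) deg p = 3. No degree-2 curve has this shape.
(b) Reading off the gridlines: it crosses the x-axis at the gridline x = 0; the visible y-axis segment lies entirely on the curve.
(c) The integer polynomial consistent with all of this is the stated p.

x^3 + 3*x^2*y - 2*x*y^2 + x*y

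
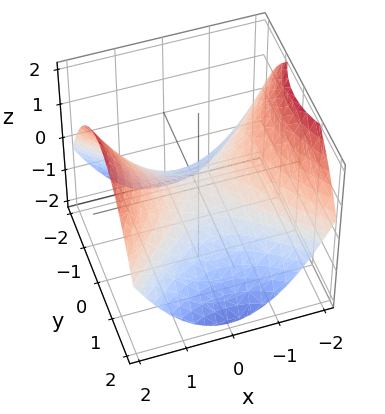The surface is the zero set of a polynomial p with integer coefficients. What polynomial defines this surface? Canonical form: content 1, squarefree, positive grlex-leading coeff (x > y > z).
(a) Degree: a saddle surface; a quadric, so deg p = 2.
(b) Symmetries: mirror symmetry x ↦ −x ⇒ only even powers of x; it's symmetric under y → −y, forcing even powers of y.
(c) From the visible intercepts: one z-axis crossing is at z = 0; it meets the y-axis at y = 0 (among the integer gridlines); one x-axis crossing is at x = 0.
(d) These observations pin down the coefficients.

x^2 - y^2 - 2*z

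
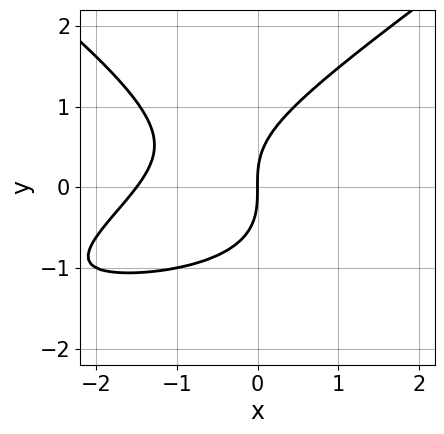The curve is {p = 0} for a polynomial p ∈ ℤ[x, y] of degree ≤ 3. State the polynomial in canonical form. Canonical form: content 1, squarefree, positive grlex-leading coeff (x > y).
deg p = 3.
Against the integer gridlines: one y-axis crossing is at y = 0; it crosses the x-axis at the gridline x = 0.
Matching integer coefficients to the picture gives p.

x^2*y - 2*y^3 + 2*x^2 + 3*x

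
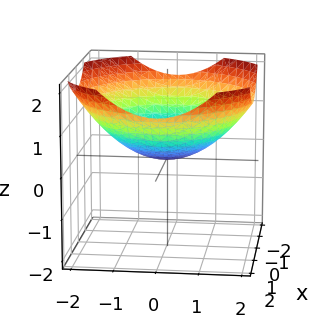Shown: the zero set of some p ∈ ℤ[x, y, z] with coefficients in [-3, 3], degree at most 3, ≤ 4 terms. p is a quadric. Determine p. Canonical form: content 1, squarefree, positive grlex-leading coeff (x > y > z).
x^2 + y^2 - 3*z

deg p = 2.
Symmetry: the surface is invariant under rotation about z: p = q(x² + y², z).
Against the integer gridlines: one z-axis crossing is at z = 0; a circular section at z = 1 has radius between 1 and 2; one y-axis crossing is at y = 0.
The integer polynomial consistent with all of this is the stated p.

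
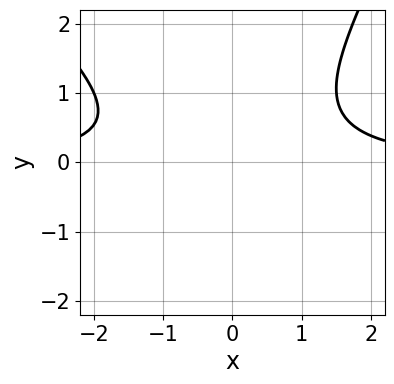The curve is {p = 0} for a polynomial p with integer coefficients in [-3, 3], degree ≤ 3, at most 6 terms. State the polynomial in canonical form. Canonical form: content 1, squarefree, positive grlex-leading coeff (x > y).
2*x^2*y + x*y^2 - y^3 - 2*y^2 - 3

Degree: a generic line meets the curve in up to 3 points, so deg p = 3.
From the visible intercepts: no y-intercept at any integer in the box; the curve avoids every integer x-axis point in the box.
Matching integer coefficients to the picture gives p.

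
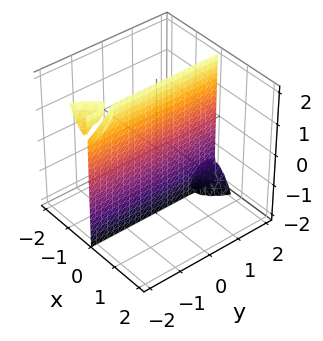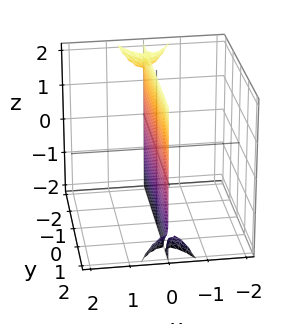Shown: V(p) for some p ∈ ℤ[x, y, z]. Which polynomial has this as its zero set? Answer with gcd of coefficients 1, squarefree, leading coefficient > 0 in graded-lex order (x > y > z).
1. There are 3 components.
2. The degree is 3 — the shape is more complex than any degree-2 surface.
3. Against the integer gridlines: the visible y-axis segment lies entirely on the surface; it meets the x-axis at x = 0 (among the integer gridlines); the visible z-axis segment lies entirely on the surface.
4. Together with the visible shape, these determine p as stated.

3*x^3 + x*y*z + 3*x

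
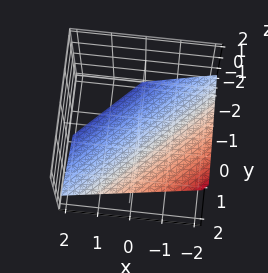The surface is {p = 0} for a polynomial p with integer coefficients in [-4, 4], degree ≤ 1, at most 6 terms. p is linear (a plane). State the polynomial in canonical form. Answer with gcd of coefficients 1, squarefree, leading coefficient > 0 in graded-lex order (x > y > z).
(a) The degree is 1 — every cross-section is a straight line — this is a plane.
(b) Reading off the gridlines: one y-axis crossing is at y = 1; it crosses the x-axis at the gridline x = -1.
(c) Assembling these constraints gives the stated polynomial.

2*x - 2*y + 3*z + 2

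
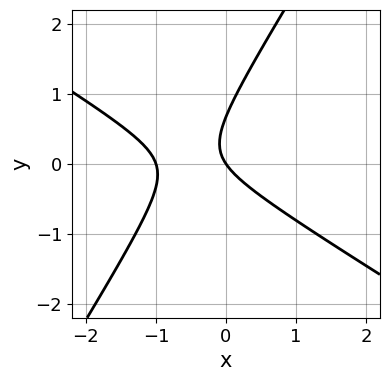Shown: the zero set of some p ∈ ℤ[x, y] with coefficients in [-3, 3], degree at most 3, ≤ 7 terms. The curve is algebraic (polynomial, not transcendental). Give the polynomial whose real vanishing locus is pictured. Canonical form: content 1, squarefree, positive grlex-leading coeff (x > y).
3*x^2 + 3*x*y - 3*y^2 + 3*x + 2*y

(a) deg p = 2. A generic line meets the curve in up to 2 points.
(b) Observable constraints: it crosses the y-axis at the gridline y = 0; among the integer gridlines, it crosses the x-axis at x ∈ {-1, 0}.
(c) Solving for integer coefficients yields p as stated.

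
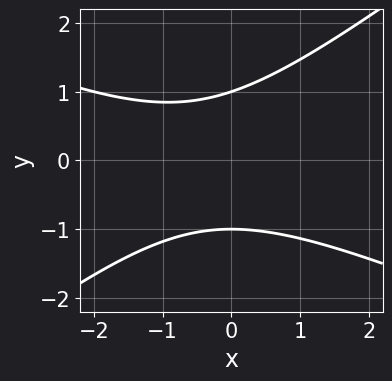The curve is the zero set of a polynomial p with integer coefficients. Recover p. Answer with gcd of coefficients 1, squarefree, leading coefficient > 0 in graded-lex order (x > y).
First, deg p = 2. No degree-1 curve has this shape.
Next, observable constraints: the y-axis gridline crossings are at y ∈ {-1, 1}; no x-intercept at any integer in the box.
Finally, matching integer coefficients to the picture gives p.

x^2 + x*y - 3*y^2 + x + 3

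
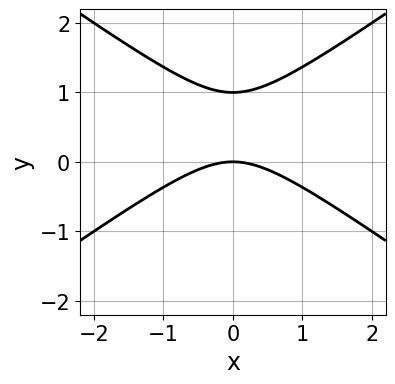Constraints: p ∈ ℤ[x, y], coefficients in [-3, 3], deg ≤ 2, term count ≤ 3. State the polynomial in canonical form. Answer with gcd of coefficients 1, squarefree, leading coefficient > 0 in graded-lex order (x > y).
(a) deg p = 2.
(b) Symmetries: mirror symmetry x ↦ −x ⇒ only even powers of x.
(c) From the axis intercepts and sections: the y-axis gridline crossings are at y ∈ {0, 1}; one x-axis crossing is at x = 0.
(d) Putting this together gives p.

x^2 - 2*y^2 + 2*y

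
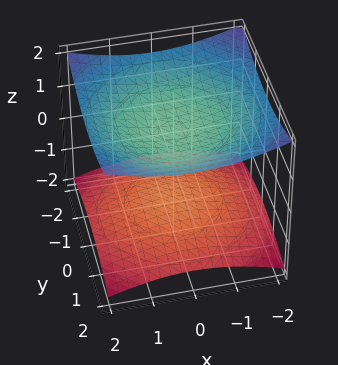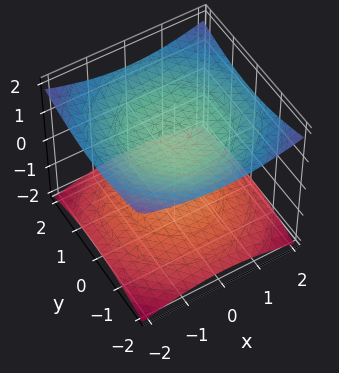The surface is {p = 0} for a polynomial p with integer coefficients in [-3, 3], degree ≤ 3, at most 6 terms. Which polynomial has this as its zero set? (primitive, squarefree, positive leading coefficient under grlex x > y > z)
(a) The picture has 2 separate pieces. They look like related sheets of one shape, so recover p as a whole.
(b) deg p = 2. Two separate bowl-shaped sheets opening away from each other; a quadric.
(c) Symmetries: the z ↦ −z reflection is a symmetry, so z appears only in even powers; every cross-section ⟂ z is a circle, so x, y appear only via x² + y².
(d) From the axis intercepts and sections: the z-axis gridline crossings are at z ∈ {-1, 1}; it misses every integer gridline on the x-axis; the surface avoids every integer y-axis point in the box.
(e) The integer polynomial consistent with all of this is the stated p.

x^2 + y^2 - 3*z^2 + 3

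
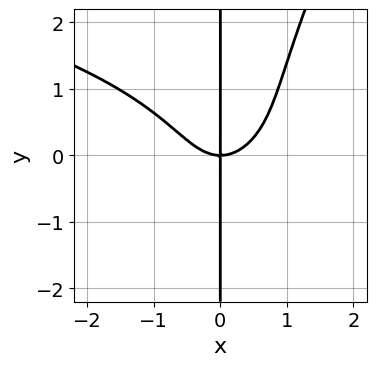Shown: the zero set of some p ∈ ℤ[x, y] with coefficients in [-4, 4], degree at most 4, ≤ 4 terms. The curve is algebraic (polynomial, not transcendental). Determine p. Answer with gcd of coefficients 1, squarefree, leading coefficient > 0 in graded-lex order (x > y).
2*x^2*y^2 - x*y^3 + 3*x^3 - 3*x*y

Degree: no degree-3 curve has this shape, so deg p = 4.
From the axis intercepts and sections: the visible y-axis segment lies entirely on the curve; it crosses the x-axis at the gridline x = 0.
Solving for integer coefficients yields p as stated.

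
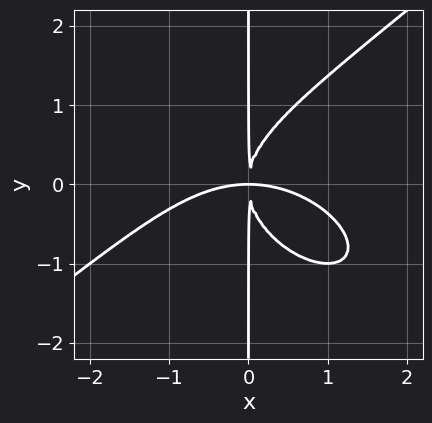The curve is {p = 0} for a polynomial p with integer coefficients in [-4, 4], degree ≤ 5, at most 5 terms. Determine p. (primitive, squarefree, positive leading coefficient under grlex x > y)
x^4 - 2*x*y^3 + 3*x^2*y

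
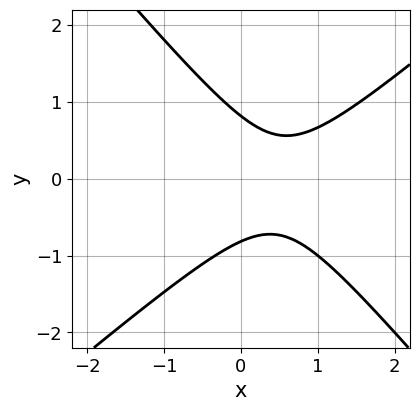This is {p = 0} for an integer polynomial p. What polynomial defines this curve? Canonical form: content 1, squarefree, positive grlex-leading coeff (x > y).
3*x^2 - x*y - 3*y^2 - 3*x + 2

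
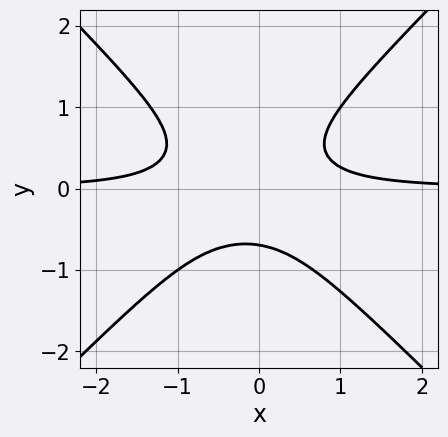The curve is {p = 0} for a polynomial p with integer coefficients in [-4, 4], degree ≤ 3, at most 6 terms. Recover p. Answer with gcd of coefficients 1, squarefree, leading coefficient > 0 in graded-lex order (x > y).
3*x^2*y - 3*y^3 + x*y - 1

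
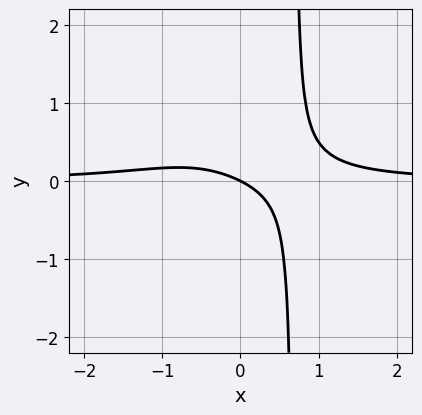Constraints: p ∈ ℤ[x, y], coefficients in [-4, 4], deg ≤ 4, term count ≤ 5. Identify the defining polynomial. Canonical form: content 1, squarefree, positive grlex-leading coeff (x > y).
2*x^3*y + 2*x*y - x - 2*y

(a) Degree: a generic line meets the curve in up to 4 points, so deg p = 4.
(b) From the axis intercepts and sections: it meets the y-axis at y = 0 (among the integer gridlines); one x-axis crossing is at x = 0.
(c) Matching integer coefficients to the picture gives p.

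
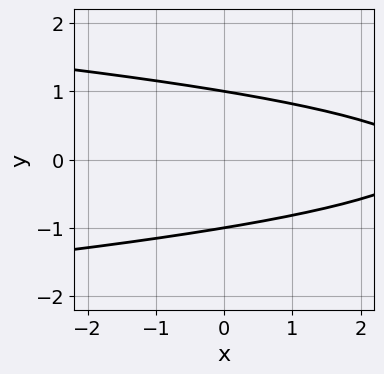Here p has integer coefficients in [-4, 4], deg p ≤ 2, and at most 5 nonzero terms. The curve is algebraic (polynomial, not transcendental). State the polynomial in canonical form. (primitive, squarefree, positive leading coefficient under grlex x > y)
Degree: a generic line meets the curve in up to 2 points, so deg p = 2.
Symmetries: mirror symmetry y ↦ −y ⇒ only even powers of y.
Observable constraints: the y-axis gridline crossings are at y ∈ {-1, 1}; it misses every integer gridline on the x-axis.
Together with the visible shape, these determine p as stated.

3*y^2 + x - 3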